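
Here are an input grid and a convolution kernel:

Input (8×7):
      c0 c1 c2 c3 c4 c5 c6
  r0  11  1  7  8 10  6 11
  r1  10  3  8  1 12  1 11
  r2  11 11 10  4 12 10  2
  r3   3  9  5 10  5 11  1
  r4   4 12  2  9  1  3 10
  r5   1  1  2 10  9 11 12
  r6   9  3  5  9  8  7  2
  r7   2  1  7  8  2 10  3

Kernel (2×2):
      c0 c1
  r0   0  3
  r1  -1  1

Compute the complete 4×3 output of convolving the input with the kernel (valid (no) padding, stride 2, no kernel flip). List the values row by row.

-4 17 7
39 17 36
36 35 11
8 28 29

Output[0,0]: The receptive field on the input at this output position is [11 1 / 10 3]. Elementwise product with the kernel and sum: 1·3 + 10·-1 + 3·1.
Output[0,1]: The receptive field on the input at this output position is [7 8 / 8 1]. Elementwise product with the kernel and sum: 8·3 + 8·-1 + 1·1.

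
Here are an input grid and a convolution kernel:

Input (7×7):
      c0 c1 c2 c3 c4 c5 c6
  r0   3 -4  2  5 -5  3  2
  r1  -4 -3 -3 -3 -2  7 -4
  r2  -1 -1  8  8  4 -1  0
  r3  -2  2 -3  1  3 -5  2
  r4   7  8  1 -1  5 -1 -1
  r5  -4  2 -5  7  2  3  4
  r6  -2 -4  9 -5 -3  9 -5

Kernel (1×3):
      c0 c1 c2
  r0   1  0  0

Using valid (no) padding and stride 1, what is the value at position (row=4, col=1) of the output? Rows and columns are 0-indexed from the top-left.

The receptive field on the input at this output position is [8 1 -1]. Elementwise product with the kernel and sum: 8·1.

8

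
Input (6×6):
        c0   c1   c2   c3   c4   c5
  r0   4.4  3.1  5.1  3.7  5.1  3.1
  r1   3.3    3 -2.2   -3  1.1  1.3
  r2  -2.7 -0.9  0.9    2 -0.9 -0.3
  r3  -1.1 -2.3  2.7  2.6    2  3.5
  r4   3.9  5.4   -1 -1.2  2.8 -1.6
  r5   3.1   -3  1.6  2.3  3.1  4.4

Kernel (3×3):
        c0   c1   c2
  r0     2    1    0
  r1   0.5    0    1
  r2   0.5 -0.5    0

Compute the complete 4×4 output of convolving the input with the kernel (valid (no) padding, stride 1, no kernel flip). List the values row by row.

Output[0,0]: The receptive field on the input at this output position is [4.4 3.1 5.1 / 3.3 3 -2.2 / -2.7 -0.9 0.9]. Elementwise product with the kernel and sum: 4.4·2 + 3.1·1 + 3.3·0.5 + -2.2·1 + -2.7·0.5 + -0.9·-0.5.

10.45 8.9 13.35 13.75
9.75 2.85 -7.8 -3.9
-4.9 3.75 7.25 5.9
-0.5 -2.7 9.95 4.6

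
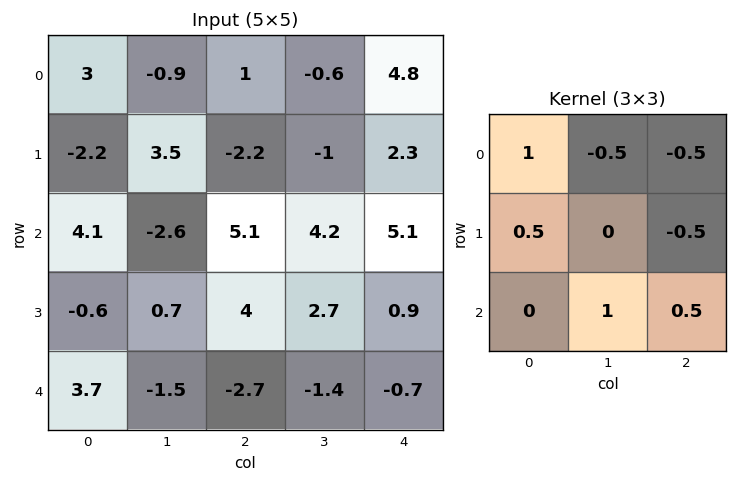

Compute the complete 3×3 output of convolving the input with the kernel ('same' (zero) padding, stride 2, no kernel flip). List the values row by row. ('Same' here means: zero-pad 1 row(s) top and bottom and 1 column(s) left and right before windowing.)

-0 -2.85 2
0.4 7.05 0.85
0.7 -2.7 1.55

Output[0,0]: The receptive field on the zero-padded input at this output position is [0 0 0 / 0 3 -0.9 / 0 -2.2 3.5]. Elementwise product with the kernel and sum: 0·1 + 0·-0.5 + 0·-0.5 + 0·0.5 + -0.9·-0.5 + -2.2·1 + 3.5·0.5.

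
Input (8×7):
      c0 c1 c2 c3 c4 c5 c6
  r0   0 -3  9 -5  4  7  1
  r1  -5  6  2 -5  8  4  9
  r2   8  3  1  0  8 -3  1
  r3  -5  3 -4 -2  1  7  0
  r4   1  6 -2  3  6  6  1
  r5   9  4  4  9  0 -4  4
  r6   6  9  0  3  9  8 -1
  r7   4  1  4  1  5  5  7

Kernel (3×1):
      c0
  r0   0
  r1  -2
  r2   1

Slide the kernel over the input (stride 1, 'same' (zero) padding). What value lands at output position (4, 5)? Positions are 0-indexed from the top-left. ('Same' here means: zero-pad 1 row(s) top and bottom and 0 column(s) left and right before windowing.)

-16

The receptive field on the zero-padded input at this output position is [7 / 6 / -4]. Elementwise product with the kernel and sum: 6·-2 + -4·1.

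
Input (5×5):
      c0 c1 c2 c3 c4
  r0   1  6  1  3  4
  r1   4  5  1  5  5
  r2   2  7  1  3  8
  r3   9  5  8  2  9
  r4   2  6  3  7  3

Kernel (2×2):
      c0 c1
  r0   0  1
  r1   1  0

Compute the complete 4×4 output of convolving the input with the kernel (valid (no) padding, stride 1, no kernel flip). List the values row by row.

Output[0,0]: The receptive field on the input at this output position is [1 6 / 4 5]. Elementwise product with the kernel and sum: 6·1 + 4·1.
Output[0,1]: The receptive field on the input at this output position is [6 1 / 5 1]. Elementwise product with the kernel and sum: 1·1 + 5·1.

10 6 4 9
7 8 6 8
16 6 11 10
7 14 5 16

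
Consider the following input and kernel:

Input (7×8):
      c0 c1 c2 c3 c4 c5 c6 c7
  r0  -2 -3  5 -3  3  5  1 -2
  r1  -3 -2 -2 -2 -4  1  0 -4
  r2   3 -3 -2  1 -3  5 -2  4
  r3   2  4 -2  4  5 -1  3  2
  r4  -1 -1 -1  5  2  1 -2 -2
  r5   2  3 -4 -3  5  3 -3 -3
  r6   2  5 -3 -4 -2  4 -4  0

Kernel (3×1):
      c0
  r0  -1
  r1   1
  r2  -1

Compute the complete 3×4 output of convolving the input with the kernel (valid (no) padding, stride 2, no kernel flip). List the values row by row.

-4 -5 -4 1
0 1 6 7
1 0 5 3

Output[0,0]: The receptive field on the input at this output position is [-2 / -3 / 3]. Elementwise product with the kernel and sum: -2·-1 + -3·1 + 3·-1.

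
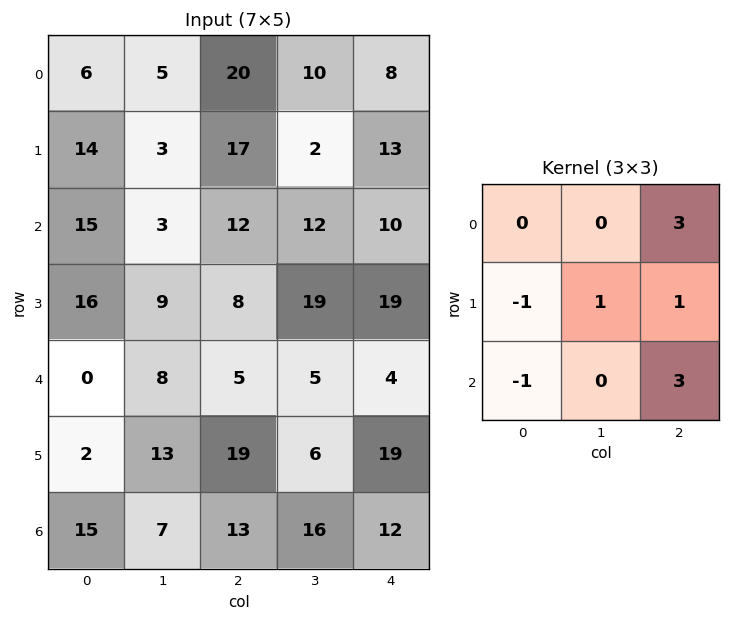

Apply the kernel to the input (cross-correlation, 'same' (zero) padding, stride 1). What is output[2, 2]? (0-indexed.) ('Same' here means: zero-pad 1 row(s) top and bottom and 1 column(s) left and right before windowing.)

The receptive field on the zero-padded input at this output position is [3 17 2 / 3 12 12 / 9 8 19]. Elementwise product with the kernel and sum: 2·3 + 3·-1 + 12·1 + 12·1 + 9·-1 + 19·3.

75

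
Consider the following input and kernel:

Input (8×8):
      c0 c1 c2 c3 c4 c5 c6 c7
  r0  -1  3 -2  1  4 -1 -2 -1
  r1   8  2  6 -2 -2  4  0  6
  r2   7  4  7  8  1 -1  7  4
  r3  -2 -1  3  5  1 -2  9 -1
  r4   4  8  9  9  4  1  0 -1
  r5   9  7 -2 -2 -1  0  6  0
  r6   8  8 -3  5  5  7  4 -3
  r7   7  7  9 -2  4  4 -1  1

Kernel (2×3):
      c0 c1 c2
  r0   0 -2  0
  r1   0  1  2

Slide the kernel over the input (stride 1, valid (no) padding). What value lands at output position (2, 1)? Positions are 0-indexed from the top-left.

-1

The receptive field on the input at this output position is [4 7 8 / -1 3 5]. Elementwise product with the kernel and sum: 7·-2 + 3·1 + 5·2.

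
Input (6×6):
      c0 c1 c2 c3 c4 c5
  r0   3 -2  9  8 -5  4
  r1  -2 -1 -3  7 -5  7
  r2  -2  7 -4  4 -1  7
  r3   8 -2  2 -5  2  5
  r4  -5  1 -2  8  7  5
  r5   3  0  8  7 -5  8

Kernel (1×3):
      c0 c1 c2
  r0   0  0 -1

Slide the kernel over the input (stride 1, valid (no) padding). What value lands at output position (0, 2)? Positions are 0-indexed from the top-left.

5

The receptive field on the input at this output position is [9 8 -5]. Elementwise product with the kernel and sum: -5·-1.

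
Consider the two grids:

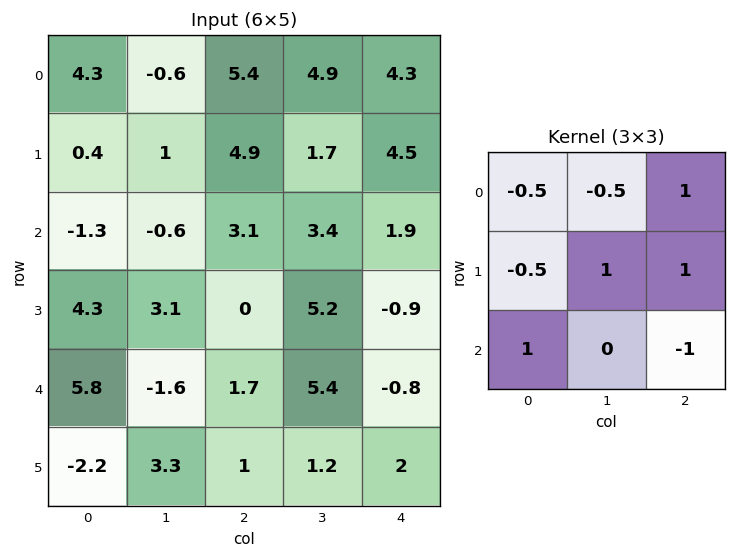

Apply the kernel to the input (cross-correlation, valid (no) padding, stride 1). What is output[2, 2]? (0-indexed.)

The receptive field on the input at this output position is [3.1 3.4 1.9 / 0 5.2 -0.9 / 1.7 5.4 -0.8]. Elementwise product with the kernel and sum: 3.1·-0.5 + 3.4·-0.5 + 1.9·1 + 0·-0.5 + 5.2·1 + -0.9·1 + 1.7·1 + -0.8·-1.

5.45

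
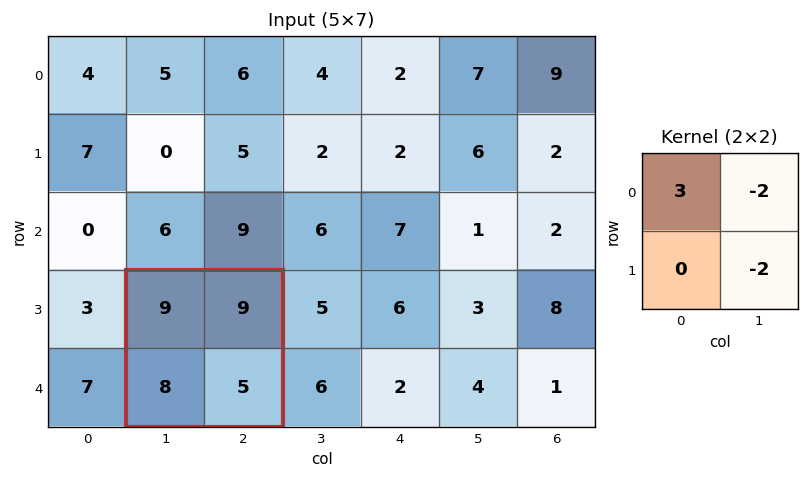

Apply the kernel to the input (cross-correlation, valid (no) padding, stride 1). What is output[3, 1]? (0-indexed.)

The receptive field on the input at this output position is [9 9 / 8 5]. Elementwise product with the kernel and sum: 9·3 + 9·-2 + 5·-2.

-1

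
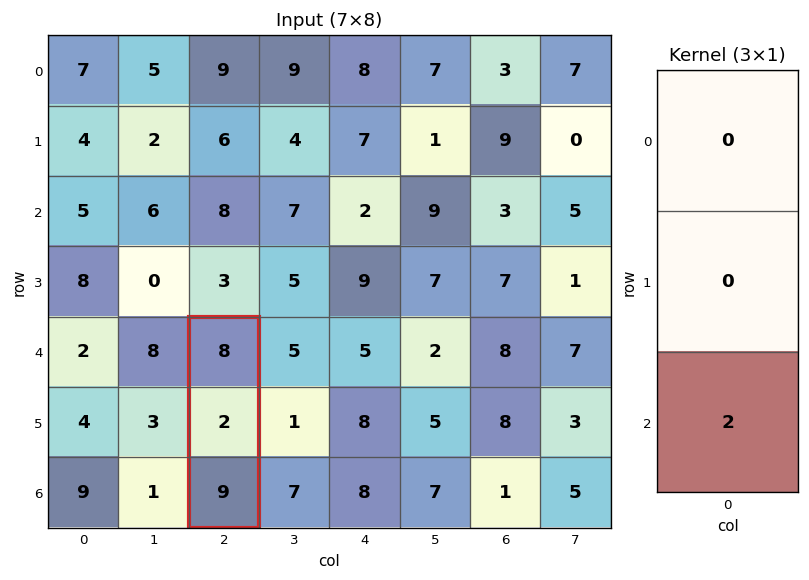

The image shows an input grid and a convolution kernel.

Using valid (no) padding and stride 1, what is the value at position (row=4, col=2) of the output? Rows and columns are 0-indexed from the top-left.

The receptive field on the input at this output position is [8 / 2 / 9]. Elementwise product with the kernel and sum: 9·2.

18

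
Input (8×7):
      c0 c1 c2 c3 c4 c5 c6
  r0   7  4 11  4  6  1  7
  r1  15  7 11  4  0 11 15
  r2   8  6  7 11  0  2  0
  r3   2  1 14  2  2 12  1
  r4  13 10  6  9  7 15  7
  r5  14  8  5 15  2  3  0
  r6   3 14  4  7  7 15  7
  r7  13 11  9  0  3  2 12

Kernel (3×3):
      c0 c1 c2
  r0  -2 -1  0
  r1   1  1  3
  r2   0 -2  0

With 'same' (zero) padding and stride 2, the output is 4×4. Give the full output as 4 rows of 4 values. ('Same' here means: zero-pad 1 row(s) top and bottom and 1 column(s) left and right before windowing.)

-11 5 13 -22
7 -7 5 -37
13 17 51 -3
5 0 21 -8

Output[0,0]: The receptive field on the zero-padded input at this output position is [0 0 0 / 0 7 4 / 0 15 7]. Elementwise product with the kernel and sum: 0·-2 + 0·-1 + 0·1 + 7·1 + 4·3 + 15·-2.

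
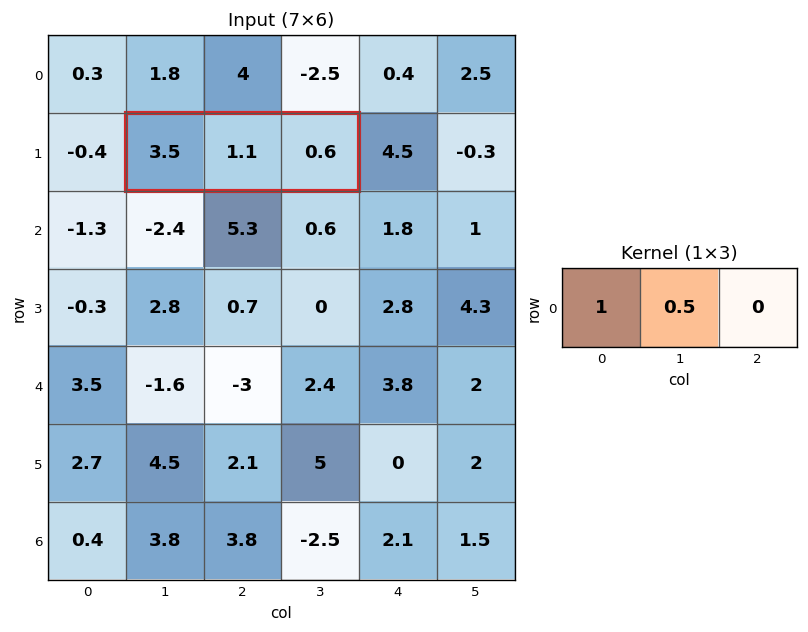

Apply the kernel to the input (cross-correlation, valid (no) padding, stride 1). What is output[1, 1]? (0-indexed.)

The receptive field on the input at this output position is [3.5 1.1 0.6]. Elementwise product with the kernel and sum: 3.5·1 + 1.1·0.5.

4.05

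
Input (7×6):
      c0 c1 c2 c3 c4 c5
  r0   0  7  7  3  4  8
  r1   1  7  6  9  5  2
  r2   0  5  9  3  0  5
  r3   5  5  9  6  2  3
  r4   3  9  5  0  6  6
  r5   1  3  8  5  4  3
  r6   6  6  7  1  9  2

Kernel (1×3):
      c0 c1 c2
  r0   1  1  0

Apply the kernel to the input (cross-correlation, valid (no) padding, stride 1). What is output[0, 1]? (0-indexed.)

The receptive field on the input at this output position is [7 7 3]. Elementwise product with the kernel and sum: 7·1 + 7·1.

14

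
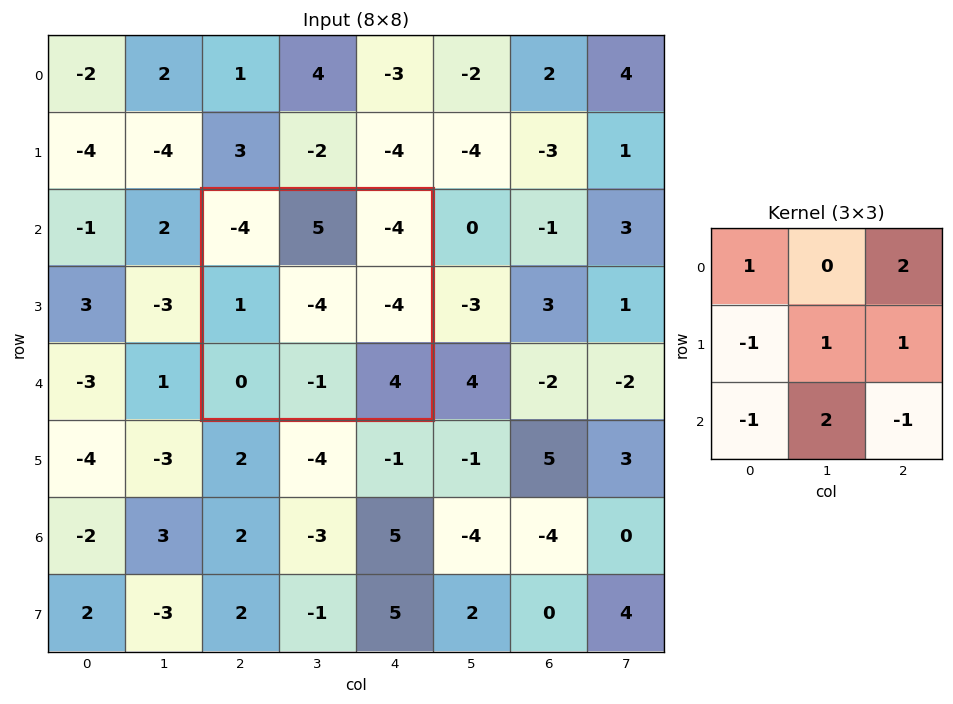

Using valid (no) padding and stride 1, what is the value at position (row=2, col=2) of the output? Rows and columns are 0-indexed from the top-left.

-27

The receptive field on the input at this output position is [-4 5 -4 / 1 -4 -4 / 0 -1 4]. Elementwise product with the kernel and sum: -4·1 + -4·2 + 1·-1 + -4·1 + -4·1 + 0·-1 + -1·2 + 4·-1.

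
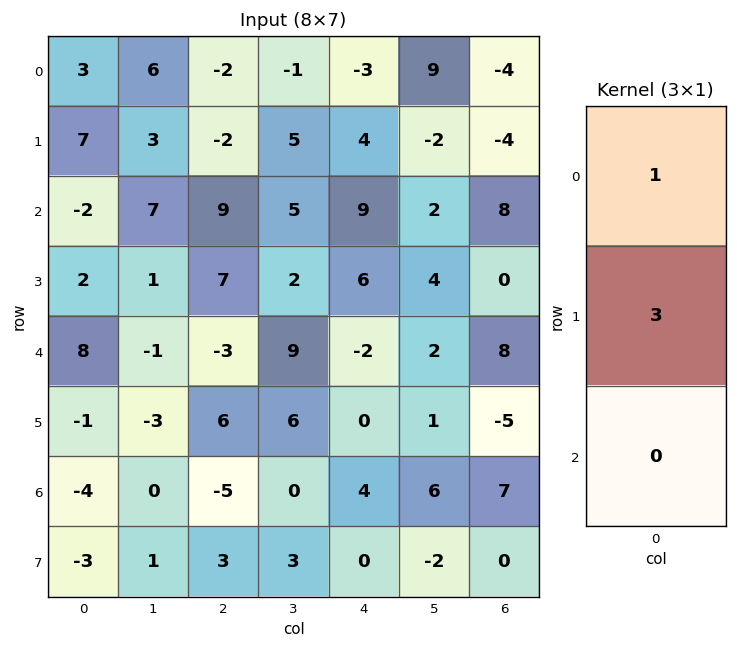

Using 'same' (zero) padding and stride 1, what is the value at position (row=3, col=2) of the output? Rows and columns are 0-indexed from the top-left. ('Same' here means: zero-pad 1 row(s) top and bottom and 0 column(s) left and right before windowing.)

30

The receptive field on the zero-padded input at this output position is [9 / 7 / -3]. Elementwise product with the kernel and sum: 9·1 + 7·3.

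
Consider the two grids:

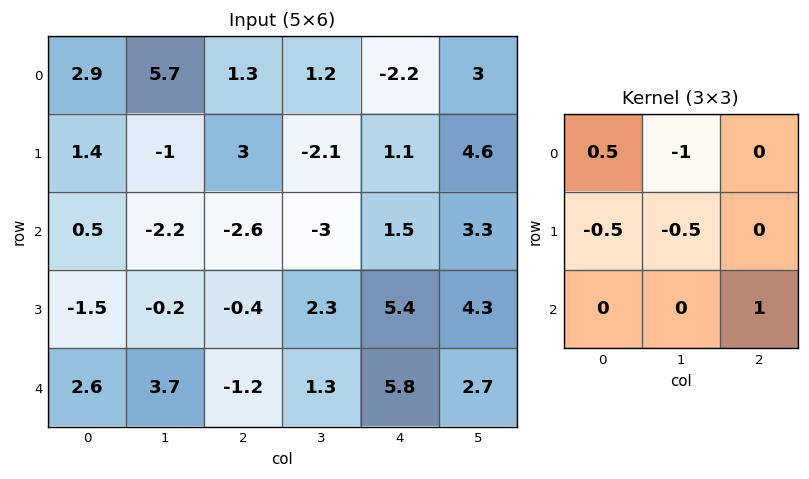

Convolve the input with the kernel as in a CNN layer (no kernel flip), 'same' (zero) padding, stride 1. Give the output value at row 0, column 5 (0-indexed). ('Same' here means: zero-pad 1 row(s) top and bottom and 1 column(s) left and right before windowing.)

-0.4

The receptive field on the zero-padded input at this output position is [0 0 0 / -2.2 3 0 / 1.1 4.6 0]. Elementwise product with the kernel and sum: 0·0.5 + 0·-1 + -2.2·-0.5 + 3·-0.5 + 0·1.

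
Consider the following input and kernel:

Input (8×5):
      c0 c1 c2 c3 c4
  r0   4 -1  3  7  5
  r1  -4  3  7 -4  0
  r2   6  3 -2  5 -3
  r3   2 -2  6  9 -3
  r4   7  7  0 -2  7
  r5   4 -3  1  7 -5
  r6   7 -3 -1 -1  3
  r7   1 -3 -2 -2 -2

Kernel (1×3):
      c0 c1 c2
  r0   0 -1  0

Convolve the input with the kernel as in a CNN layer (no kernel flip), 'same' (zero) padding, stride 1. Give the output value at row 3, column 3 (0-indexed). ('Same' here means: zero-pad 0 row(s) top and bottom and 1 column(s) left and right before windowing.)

-9

The receptive field on the zero-padded input at this output position is [6 9 -3]. Elementwise product with the kernel and sum: 9·-1.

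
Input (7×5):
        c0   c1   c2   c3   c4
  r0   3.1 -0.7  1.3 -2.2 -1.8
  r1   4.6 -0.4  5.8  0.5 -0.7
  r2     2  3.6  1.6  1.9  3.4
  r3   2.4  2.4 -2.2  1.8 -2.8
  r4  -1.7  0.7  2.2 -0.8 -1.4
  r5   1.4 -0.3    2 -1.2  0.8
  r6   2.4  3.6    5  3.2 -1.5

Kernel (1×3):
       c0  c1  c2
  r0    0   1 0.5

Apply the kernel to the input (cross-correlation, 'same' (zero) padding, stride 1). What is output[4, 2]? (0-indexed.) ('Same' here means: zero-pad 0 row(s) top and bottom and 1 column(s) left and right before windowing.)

1.8

The receptive field on the zero-padded input at this output position is [0.7 2.2 -0.8]. Elementwise product with the kernel and sum: 2.2·1 + -0.8·0.5.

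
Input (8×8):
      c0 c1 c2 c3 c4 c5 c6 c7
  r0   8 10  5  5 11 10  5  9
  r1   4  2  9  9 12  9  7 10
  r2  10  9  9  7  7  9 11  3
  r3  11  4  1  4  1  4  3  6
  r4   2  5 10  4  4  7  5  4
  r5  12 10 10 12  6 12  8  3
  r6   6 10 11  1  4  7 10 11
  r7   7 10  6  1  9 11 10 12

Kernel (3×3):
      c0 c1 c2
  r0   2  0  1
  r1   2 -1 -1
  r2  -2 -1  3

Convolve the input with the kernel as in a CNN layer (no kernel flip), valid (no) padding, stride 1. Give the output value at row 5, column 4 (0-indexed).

12

The receptive field on the input at this output position is [6 12 8 / 4 7 10 / 9 11 10]. Elementwise product with the kernel and sum: 6·2 + 8·1 + 4·2 + 7·-1 + 10·-1 + 9·-2 + 11·-1 + 10·3.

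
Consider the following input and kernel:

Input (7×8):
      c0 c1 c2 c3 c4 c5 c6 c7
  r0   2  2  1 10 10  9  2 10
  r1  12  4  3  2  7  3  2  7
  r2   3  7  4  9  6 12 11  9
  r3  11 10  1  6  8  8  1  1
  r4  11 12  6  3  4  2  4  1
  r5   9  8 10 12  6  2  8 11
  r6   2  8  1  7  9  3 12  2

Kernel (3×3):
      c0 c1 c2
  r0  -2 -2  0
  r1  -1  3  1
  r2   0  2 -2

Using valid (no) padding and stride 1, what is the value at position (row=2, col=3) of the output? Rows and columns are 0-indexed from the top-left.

The receptive field on the input at this output position is [9 6 12 / 6 8 8 / 3 4 2]. Elementwise product with the kernel and sum: 9·-2 + 6·-2 + 6·-1 + 8·3 + 8·1 + 4·2 + 2·-2.

0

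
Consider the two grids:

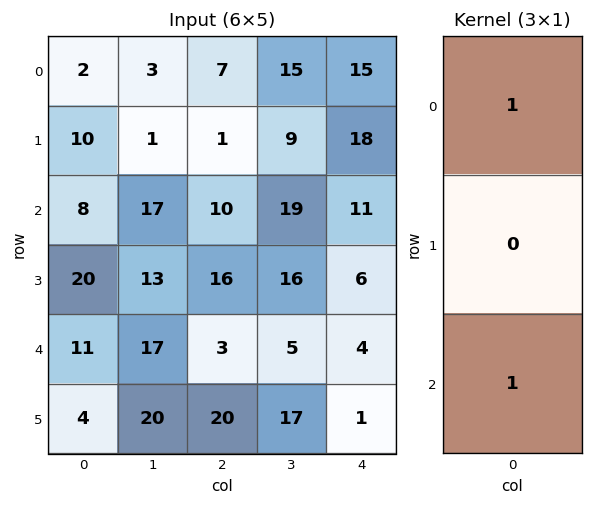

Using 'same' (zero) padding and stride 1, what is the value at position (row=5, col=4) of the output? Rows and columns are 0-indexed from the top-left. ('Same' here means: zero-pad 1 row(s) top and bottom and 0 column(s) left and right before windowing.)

4

The receptive field on the zero-padded input at this output position is [4 / 1 / 0]. Elementwise product with the kernel and sum: 4·1 + 0·1.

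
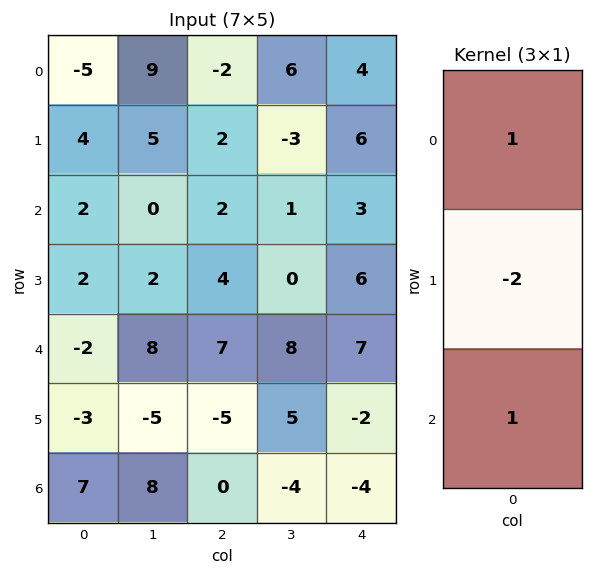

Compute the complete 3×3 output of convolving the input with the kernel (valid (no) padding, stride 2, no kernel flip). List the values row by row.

-11 -4 -5
-4 1 -2
11 17 7

Output[0,0]: The receptive field on the input at this output position is [-5 / 4 / 2]. Elementwise product with the kernel and sum: -5·1 + 4·-2 + 2·1.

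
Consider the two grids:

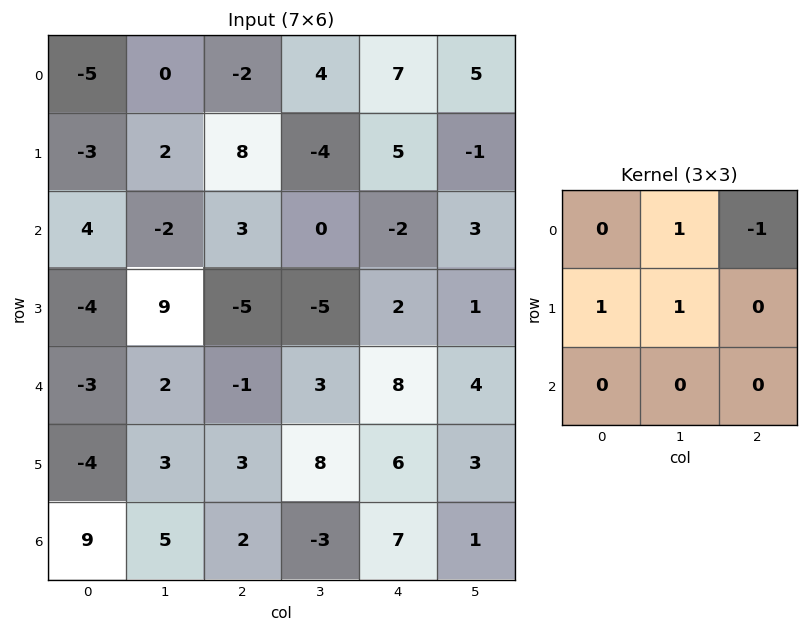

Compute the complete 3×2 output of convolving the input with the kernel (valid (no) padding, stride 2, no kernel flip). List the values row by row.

1 1
0 -8
2 6

Output[0,0]: The receptive field on the input at this output position is [-5 0 -2 / -3 2 8 / 4 -2 3]. Elementwise product with the kernel and sum: 0·1 + -2·-1 + -3·1 + 2·1.
Output[0,1]: The receptive field on the input at this output position is [-2 4 7 / 8 -4 5 / 3 0 -2]. Elementwise product with the kernel and sum: 4·1 + 7·-1 + 8·1 + -4·1.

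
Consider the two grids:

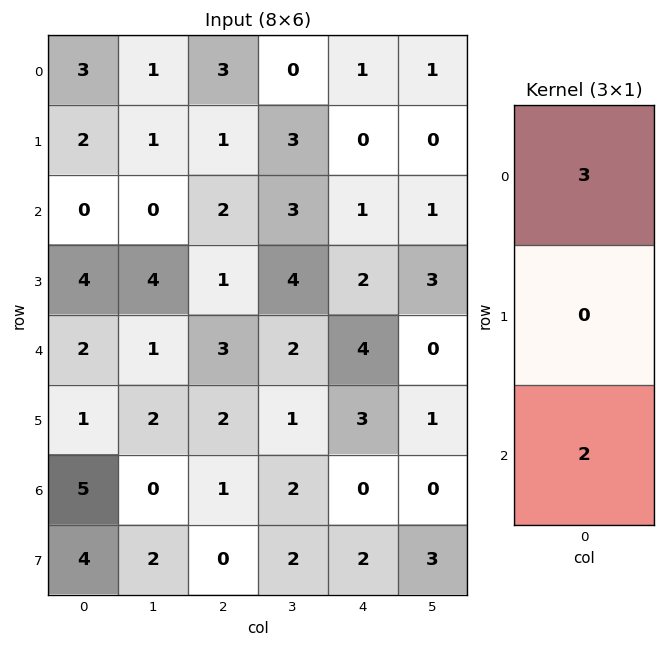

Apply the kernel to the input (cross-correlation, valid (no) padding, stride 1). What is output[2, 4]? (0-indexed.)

The receptive field on the input at this output position is [1 / 2 / 4]. Elementwise product with the kernel and sum: 1·3 + 4·2.

11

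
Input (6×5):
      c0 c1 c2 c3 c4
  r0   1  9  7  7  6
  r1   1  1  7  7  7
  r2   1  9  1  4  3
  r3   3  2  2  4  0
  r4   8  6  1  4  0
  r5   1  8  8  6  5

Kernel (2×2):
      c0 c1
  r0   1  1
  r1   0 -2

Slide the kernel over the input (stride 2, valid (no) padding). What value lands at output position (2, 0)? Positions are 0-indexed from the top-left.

-2

The receptive field on the input at this output position is [8 6 / 1 8]. Elementwise product with the kernel and sum: 8·1 + 6·1 + 8·-2.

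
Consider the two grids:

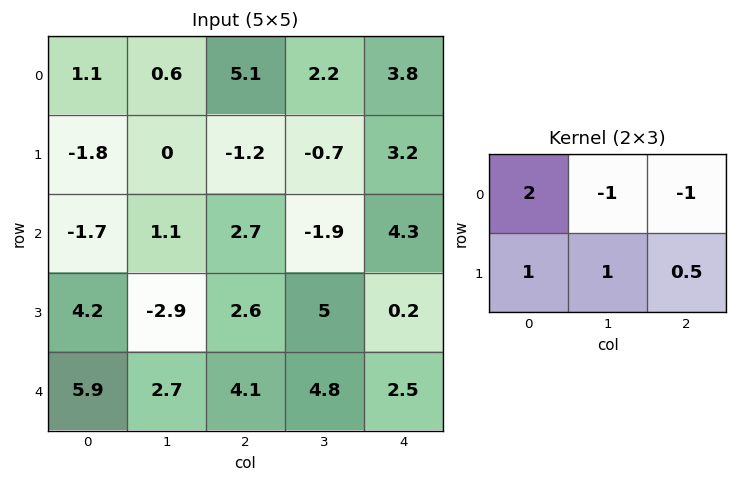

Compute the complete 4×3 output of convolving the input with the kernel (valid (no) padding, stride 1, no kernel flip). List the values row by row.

-5.9 -7.65 3.9
-1.65 4.75 -1.95
-4.6 3.6 10.7
19.35 -4.2 10.15

Output[0,0]: The receptive field on the input at this output position is [1.1 0.6 5.1 / -1.8 0 -1.2]. Elementwise product with the kernel and sum: 1.1·2 + 0.6·-1 + 5.1·-1 + -1.8·1 + 0·1 + -1.2·0.5.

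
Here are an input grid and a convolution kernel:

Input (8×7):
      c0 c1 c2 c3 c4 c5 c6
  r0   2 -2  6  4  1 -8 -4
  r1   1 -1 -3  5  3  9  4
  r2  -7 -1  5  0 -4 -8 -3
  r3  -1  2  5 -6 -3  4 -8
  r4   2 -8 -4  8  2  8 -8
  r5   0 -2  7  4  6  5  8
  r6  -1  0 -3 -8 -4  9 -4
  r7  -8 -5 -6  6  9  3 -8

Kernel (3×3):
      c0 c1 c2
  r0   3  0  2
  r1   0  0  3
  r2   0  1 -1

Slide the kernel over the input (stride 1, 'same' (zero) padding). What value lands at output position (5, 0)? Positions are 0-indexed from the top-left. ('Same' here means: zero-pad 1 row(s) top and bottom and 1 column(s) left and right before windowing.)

-23

The receptive field on the zero-padded input at this output position is [0 2 -8 / 0 0 -2 / 0 -1 0]. Elementwise product with the kernel and sum: 0·3 + -8·2 + -2·3 + -1·1 + 0·-1.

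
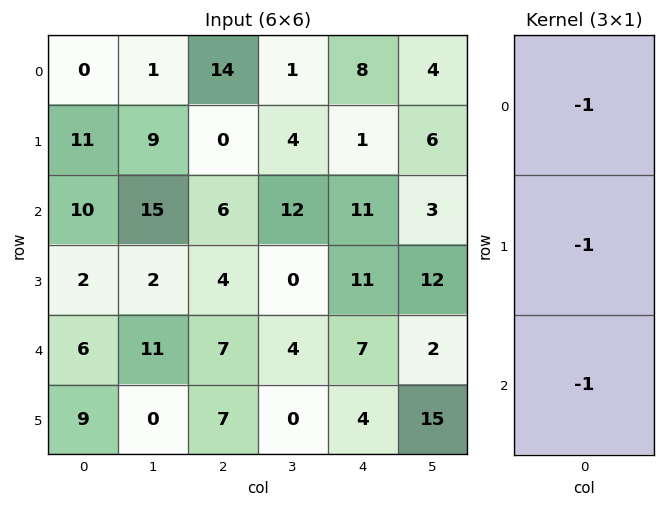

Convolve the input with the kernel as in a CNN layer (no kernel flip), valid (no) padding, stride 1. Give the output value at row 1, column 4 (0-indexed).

-23

The receptive field on the input at this output position is [1 / 11 / 11]. Elementwise product with the kernel and sum: 1·-1 + 11·-1 + 11·-1.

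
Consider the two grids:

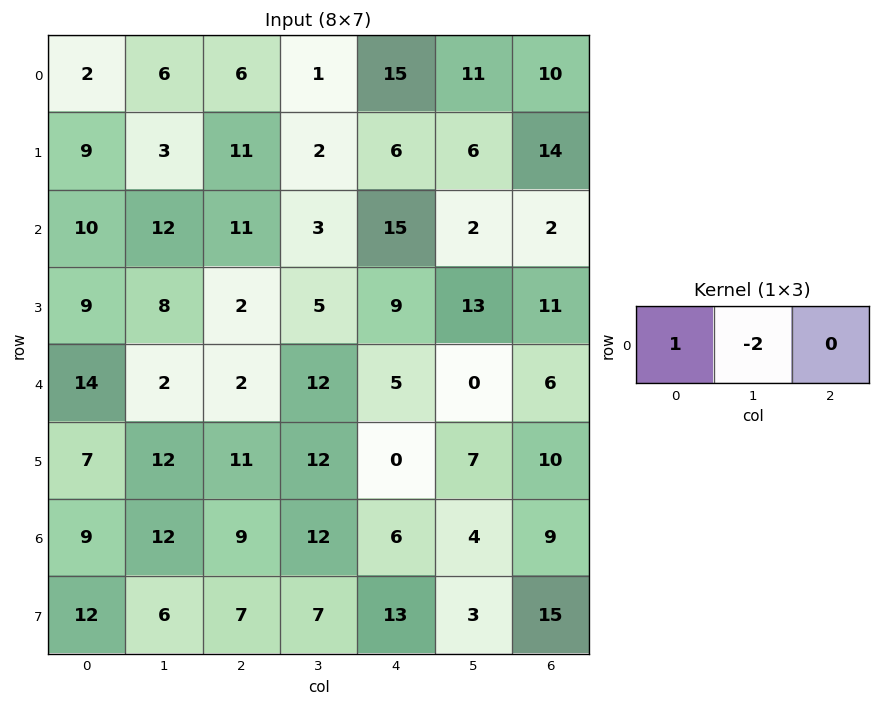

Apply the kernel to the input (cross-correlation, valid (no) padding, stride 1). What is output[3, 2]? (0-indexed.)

-8

The receptive field on the input at this output position is [2 5 9]. Elementwise product with the kernel and sum: 2·1 + 5·-2.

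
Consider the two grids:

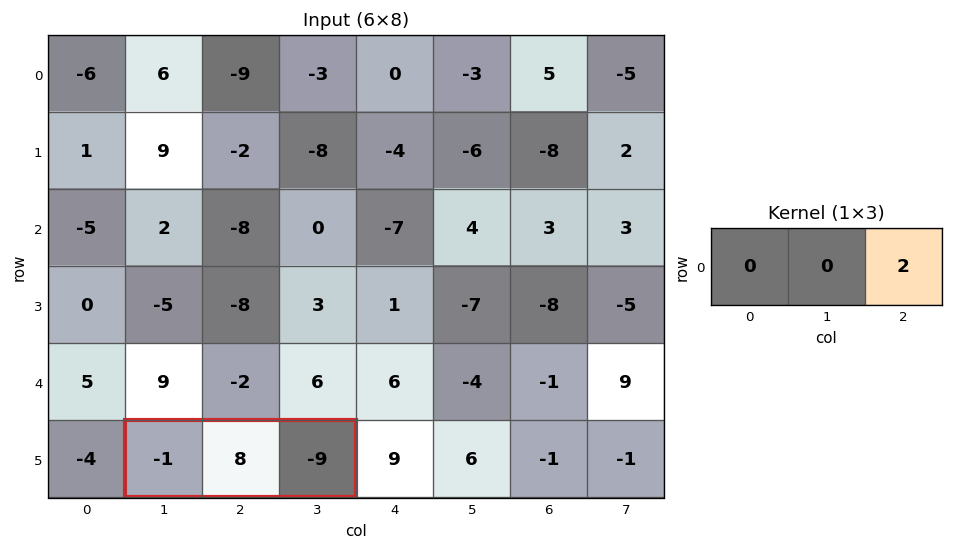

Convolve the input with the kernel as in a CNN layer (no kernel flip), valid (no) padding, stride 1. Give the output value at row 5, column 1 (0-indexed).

The receptive field on the input at this output position is [-1 8 -9]. Elementwise product with the kernel and sum: -9·2.

-18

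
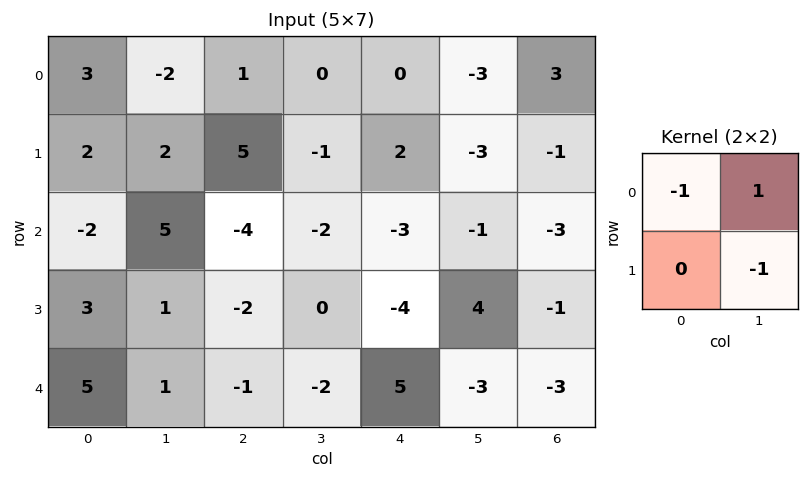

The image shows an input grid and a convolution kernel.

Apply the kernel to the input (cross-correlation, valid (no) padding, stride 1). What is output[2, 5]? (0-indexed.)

-1

The receptive field on the input at this output position is [-1 -3 / 4 -1]. Elementwise product with the kernel and sum: -1·-1 + -3·1 + -1·-1.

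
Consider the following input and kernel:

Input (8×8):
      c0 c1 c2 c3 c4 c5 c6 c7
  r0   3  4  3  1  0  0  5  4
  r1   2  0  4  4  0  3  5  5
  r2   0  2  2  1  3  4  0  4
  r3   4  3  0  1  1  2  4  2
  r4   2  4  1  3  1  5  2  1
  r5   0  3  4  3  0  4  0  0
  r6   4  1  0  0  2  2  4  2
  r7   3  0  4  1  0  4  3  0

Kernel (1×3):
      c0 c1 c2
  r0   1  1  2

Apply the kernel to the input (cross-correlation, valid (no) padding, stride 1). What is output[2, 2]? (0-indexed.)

The receptive field on the input at this output position is [2 1 3]. Elementwise product with the kernel and sum: 2·1 + 1·1 + 3·2.

9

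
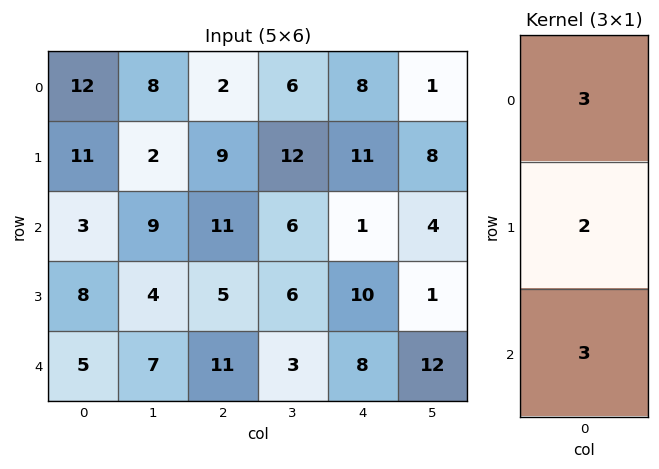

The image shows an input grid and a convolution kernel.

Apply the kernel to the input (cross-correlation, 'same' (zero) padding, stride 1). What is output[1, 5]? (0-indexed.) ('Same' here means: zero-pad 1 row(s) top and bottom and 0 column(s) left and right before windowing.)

The receptive field on the zero-padded input at this output position is [1 / 8 / 4]. Elementwise product with the kernel and sum: 1·3 + 8·2 + 4·3.

31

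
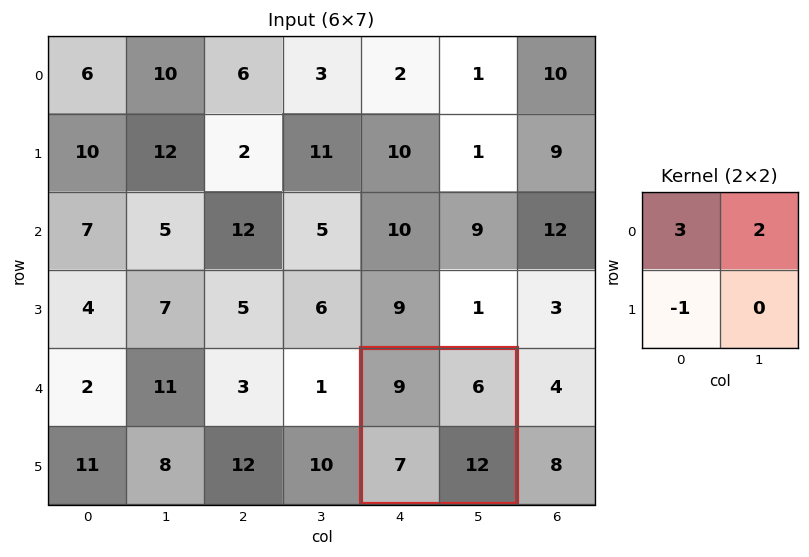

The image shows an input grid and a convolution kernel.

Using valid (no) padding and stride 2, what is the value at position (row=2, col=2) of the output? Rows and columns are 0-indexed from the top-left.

The receptive field on the input at this output position is [9 6 / 7 12]. Elementwise product with the kernel and sum: 9·3 + 6·2 + 7·-1.

32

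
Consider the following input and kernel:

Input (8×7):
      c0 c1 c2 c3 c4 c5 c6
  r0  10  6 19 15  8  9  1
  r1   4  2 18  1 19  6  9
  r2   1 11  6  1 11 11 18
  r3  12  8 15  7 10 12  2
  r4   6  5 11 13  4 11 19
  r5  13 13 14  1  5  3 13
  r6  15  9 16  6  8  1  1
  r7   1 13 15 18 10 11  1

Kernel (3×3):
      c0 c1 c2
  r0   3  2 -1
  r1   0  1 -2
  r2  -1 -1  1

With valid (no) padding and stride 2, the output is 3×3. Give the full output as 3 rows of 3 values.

Output[0,0]: The receptive field on the input at this output position is [10 6 19 / 4 2 18 / 1 11 6]. Elementwise product with the kernel and sum: 10·3 + 6·2 + 19·-1 + 2·1 + 18·-2 + 1·-1 + 11·-1 + 6·1.
Output[0,1]: The receptive field on the input at this output position is [19 15 8 / 18 1 19 / 6 1 11]. Elementwise product with the kernel and sum: 19·3 + 15·2 + 8·-1 + 1·1 + 19·-2 + 6·-1 + 1·-1 + 11·1.

-17 46 25
-3 -24 49
-6 32 -16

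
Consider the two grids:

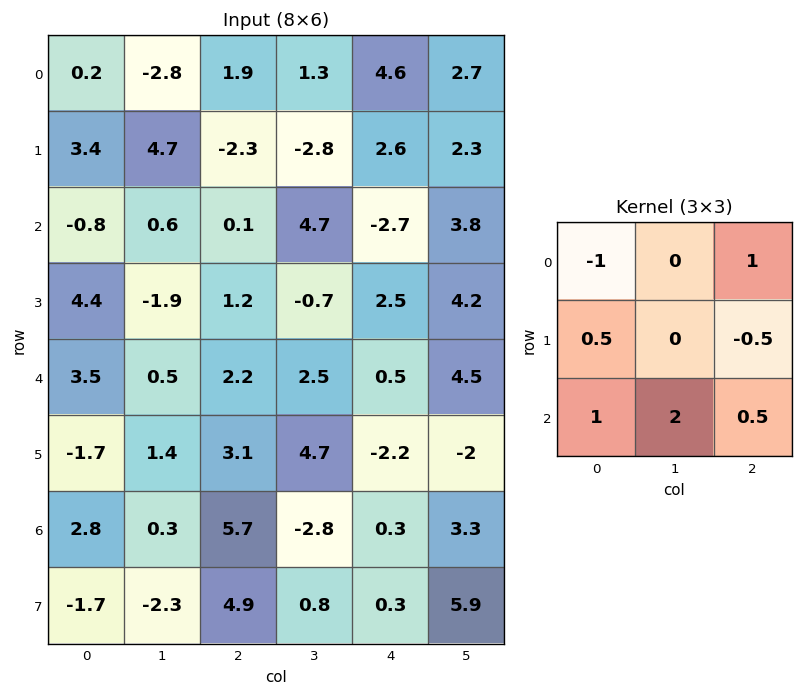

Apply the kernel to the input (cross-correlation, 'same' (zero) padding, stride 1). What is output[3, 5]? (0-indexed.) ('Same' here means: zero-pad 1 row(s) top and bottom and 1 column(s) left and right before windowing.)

The receptive field on the zero-padded input at this output position is [-2.7 3.8 0 / 2.5 4.2 0 / 0.5 4.5 0]. Elementwise product with the kernel and sum: -2.7·-1 + 0·1 + 2.5·0.5 + 0·-0.5 + 0.5·1 + 4.5·2 + 0·0.5.

13.45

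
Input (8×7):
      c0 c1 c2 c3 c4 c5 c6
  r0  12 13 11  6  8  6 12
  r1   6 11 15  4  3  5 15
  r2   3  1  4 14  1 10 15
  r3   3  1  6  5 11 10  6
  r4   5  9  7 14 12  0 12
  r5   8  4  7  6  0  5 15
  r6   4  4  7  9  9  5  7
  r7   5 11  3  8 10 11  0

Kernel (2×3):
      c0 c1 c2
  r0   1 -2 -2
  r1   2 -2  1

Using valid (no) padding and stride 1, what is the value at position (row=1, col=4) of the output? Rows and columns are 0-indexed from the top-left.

The receptive field on the input at this output position is [3 5 15 / 1 10 15]. Elementwise product with the kernel and sum: 3·1 + 5·-2 + 15·-2 + 1·2 + 10·-2 + 15·1.

-40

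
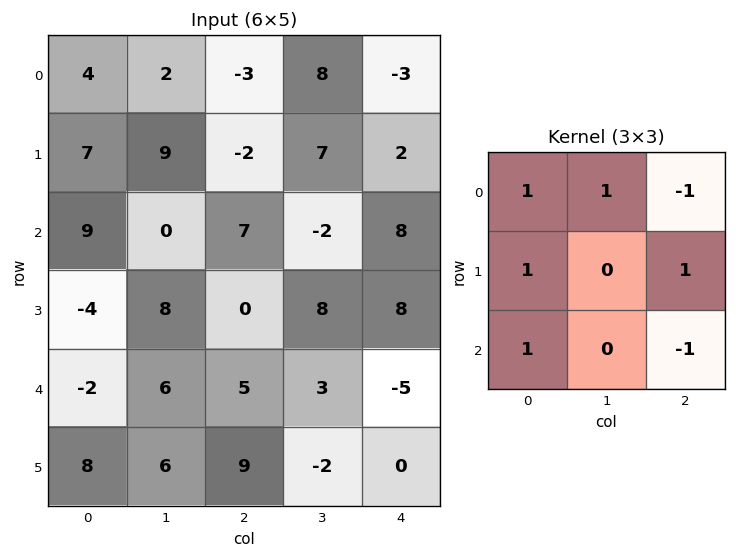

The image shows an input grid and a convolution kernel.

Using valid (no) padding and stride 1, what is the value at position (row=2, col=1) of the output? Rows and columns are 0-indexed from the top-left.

The receptive field on the input at this output position is [0 7 -2 / 8 0 8 / 6 5 3]. Elementwise product with the kernel and sum: 0·1 + 7·1 + -2·-1 + 8·1 + 8·1 + 6·1 + 3·-1.

28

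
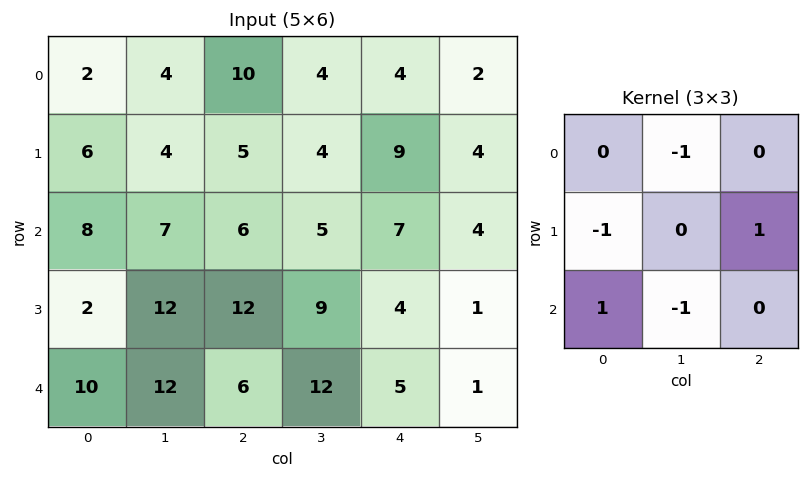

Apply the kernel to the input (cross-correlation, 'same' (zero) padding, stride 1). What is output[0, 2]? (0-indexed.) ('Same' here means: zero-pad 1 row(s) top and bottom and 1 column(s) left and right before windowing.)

-1

The receptive field on the zero-padded input at this output position is [0 0 0 / 4 10 4 / 4 5 4]. Elementwise product with the kernel and sum: 0·-1 + 4·-1 + 4·1 + 4·1 + 5·-1.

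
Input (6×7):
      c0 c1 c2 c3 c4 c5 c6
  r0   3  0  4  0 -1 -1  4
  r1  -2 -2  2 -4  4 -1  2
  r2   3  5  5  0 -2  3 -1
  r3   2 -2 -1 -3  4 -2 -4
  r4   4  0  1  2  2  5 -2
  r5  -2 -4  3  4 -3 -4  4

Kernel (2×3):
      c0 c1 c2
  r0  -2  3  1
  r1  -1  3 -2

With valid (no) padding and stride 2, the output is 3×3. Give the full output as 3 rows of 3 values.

-10 -31 -8
8 -28 10
-23 21 -8

Output[0,0]: The receptive field on the input at this output position is [3 0 4 / -2 -2 2]. Elementwise product with the kernel and sum: 3·-2 + 0·3 + 4·1 + -2·-1 + -2·3 + 2·-2.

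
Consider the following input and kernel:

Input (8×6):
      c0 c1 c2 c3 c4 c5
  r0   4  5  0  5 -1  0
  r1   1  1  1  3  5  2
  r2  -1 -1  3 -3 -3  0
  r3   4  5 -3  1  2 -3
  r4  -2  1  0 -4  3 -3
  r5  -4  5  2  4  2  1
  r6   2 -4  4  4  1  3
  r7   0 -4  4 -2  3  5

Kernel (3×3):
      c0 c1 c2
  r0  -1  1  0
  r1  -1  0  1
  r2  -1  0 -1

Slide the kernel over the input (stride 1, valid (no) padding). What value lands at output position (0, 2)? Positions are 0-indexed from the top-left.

9

The receptive field on the input at this output position is [0 5 -1 / 1 3 5 / 3 -3 -3]. Elementwise product with the kernel and sum: 0·-1 + 5·1 + 1·-1 + 5·1 + 3·-1 + -3·-1.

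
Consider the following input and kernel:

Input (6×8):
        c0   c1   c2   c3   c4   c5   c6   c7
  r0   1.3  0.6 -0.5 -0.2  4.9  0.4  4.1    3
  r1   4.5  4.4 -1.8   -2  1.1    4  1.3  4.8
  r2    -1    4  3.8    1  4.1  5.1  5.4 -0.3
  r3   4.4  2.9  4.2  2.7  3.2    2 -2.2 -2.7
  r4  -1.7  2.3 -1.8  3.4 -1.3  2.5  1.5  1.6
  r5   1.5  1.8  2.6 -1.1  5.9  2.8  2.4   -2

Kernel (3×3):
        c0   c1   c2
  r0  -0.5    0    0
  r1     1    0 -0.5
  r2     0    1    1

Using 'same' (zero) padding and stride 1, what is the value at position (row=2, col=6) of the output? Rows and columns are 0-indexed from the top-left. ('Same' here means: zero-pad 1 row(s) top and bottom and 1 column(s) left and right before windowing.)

-1.65

The receptive field on the zero-padded input at this output position is [4 1.3 4.8 / 5.1 5.4 -0.3 / 2 -2.2 -2.7]. Elementwise product with the kernel and sum: 4·-0.5 + 5.1·1 + -0.3·-0.5 + -2.2·1 + -2.7·1.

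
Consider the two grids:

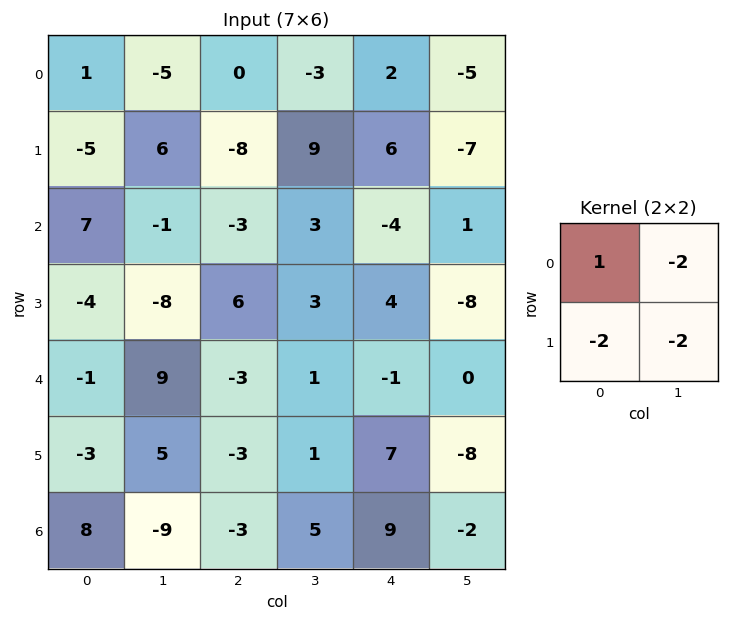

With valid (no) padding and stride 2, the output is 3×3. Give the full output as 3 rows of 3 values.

Output[0,0]: The receptive field on the input at this output position is [1 -5 / -5 6]. Elementwise product with the kernel and sum: 1·1 + -5·-2 + -5·-2 + 6·-2.
Output[0,1]: The receptive field on the input at this output position is [0 -3 / -8 9]. Elementwise product with the kernel and sum: 0·1 + -3·-2 + -8·-2 + 9·-2.

9 4 14
33 -27 2
-23 -1 1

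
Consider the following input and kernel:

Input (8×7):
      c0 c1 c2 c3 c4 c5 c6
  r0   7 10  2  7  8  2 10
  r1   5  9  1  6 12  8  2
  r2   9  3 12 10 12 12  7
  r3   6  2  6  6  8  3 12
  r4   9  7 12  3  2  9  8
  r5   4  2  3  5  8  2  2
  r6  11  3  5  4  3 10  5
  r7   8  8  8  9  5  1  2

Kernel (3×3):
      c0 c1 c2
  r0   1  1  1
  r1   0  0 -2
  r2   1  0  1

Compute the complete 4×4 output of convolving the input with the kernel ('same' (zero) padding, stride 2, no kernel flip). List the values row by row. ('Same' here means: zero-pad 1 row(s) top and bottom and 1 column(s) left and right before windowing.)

Output[0,0]: The receptive field on the zero-padded input at this output position is [0 0 0 / 0 7 10 / 0 5 9]. Elementwise product with the kernel and sum: 0·1 + 0·1 + 0·1 + 10·-2 + 0·1 + 9·1.

-11 1 10 8
10 4 11 13
-4 15 6 17
8 19 5 5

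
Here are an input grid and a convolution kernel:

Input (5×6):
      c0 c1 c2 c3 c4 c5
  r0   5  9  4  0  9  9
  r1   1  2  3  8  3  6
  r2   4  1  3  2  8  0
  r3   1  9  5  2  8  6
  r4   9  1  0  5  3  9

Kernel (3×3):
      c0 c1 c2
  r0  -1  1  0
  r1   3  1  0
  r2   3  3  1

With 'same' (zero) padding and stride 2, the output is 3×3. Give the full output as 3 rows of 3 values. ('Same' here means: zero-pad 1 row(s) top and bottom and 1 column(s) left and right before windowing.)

10 54 48
17 51 45
10 -1 24

Output[0,0]: The receptive field on the zero-padded input at this output position is [0 0 0 / 0 5 9 / 0 1 2]. Elementwise product with the kernel and sum: 0·-1 + 0·1 + 0·3 + 5·1 + 0·3 + 1·3 + 2·1.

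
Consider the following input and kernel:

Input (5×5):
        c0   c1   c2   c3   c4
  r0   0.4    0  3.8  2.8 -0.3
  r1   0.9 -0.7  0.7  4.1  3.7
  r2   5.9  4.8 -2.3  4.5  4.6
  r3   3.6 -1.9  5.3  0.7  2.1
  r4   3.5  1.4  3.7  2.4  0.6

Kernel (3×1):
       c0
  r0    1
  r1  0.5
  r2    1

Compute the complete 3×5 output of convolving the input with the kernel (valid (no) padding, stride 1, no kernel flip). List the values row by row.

Output[0,0]: The receptive field on the input at this output position is [0.4 / 0.9 / 5.9]. Elementwise product with the kernel and sum: 0.4·1 + 0.9·0.5 + 5.9·1.

6.75 4.45 1.85 9.35 6.15
7.45 -0.2 4.85 7.05 8.1
11.2 5.25 4.05 7.25 6.25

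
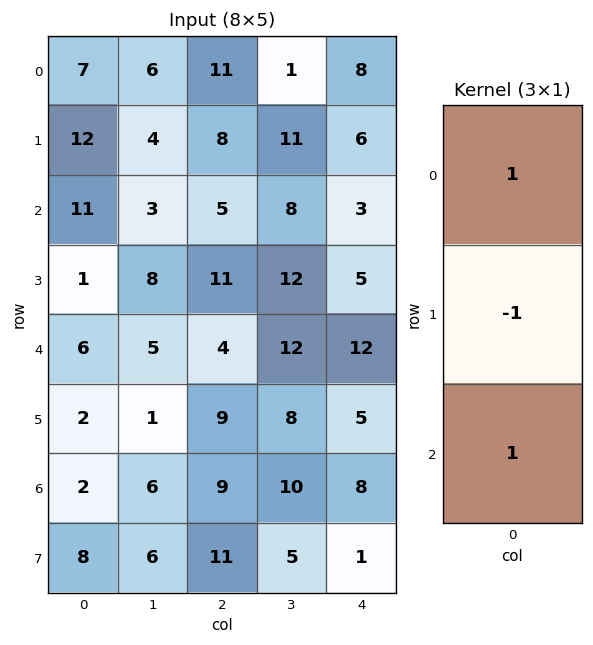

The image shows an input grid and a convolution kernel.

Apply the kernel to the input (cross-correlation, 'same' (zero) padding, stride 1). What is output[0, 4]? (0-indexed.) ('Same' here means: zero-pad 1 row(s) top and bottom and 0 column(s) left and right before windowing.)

The receptive field on the zero-padded input at this output position is [0 / 8 / 6]. Elementwise product with the kernel and sum: 0·1 + 8·-1 + 6·1.

-2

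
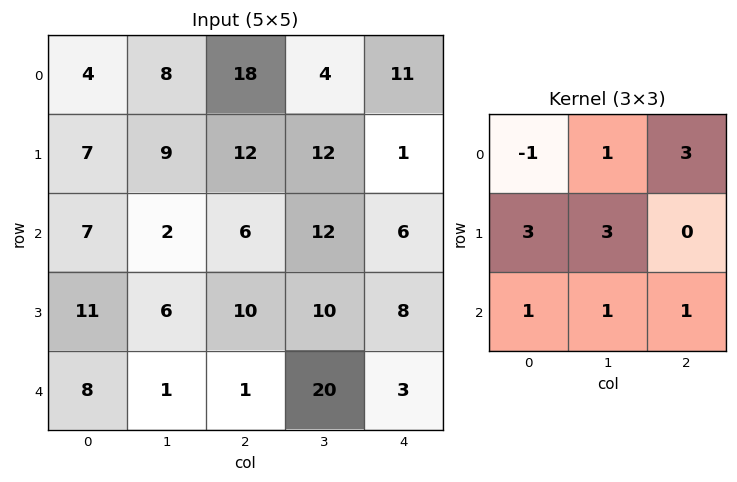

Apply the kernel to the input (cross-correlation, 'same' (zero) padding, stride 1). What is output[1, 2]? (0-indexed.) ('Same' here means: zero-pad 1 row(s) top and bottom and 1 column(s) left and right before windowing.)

105

The receptive field on the zero-padded input at this output position is [8 18 4 / 9 12 12 / 2 6 12]. Elementwise product with the kernel and sum: 8·-1 + 18·1 + 4·3 + 9·3 + 12·3 + 2·1 + 6·1 + 12·1.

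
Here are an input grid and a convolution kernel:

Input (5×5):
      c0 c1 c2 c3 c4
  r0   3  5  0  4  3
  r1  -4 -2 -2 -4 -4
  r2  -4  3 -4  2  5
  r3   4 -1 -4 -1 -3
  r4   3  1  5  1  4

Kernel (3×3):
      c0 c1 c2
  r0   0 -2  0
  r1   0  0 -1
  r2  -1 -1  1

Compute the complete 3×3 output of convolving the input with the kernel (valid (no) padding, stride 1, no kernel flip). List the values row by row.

-11 7 3
1 6 5
-1 4 -3

Output[0,0]: The receptive field on the input at this output position is [3 5 0 / -4 -2 -2 / -4 3 -4]. Elementwise product with the kernel and sum: 5·-2 + -2·-1 + -4·-1 + 3·-1 + -4·1.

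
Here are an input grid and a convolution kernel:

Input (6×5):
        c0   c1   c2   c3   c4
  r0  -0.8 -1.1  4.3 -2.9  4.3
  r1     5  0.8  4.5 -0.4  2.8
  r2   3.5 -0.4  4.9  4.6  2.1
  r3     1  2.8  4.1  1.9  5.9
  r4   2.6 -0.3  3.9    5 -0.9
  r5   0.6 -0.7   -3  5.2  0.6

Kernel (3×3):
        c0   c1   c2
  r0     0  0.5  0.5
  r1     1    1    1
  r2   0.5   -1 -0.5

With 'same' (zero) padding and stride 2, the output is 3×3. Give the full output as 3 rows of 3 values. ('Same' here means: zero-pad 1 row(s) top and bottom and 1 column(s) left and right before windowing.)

Output[0,0]: The receptive field on the zero-padded input at this output position is [0 0 0 / 0 -0.8 -1.1 / 0 5 0.8]. Elementwise product with the kernel and sum: 0·0.5 + 0·0.5 + 0·1 + -0.8·1 + -1.1·1 + 0·0.5 + 5·-1 + 0.8·-0.5.

-7.3 -3.6 -1.6
3.6 7.5 3.15
3.95 11.65 9.05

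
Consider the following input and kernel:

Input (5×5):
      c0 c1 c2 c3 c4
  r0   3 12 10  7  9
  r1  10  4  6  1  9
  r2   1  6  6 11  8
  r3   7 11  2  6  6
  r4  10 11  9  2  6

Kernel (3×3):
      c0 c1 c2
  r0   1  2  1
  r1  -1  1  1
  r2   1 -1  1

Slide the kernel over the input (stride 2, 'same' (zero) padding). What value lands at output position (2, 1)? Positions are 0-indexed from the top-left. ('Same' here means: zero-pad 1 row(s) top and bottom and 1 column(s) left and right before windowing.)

The receptive field on the zero-padded input at this output position is [11 2 6 / 11 9 2 / 0 0 0]. Elementwise product with the kernel and sum: 11·1 + 2·2 + 6·1 + 11·-1 + 9·1 + 2·1 + 0·1 + 0·-1 + 0·1.

21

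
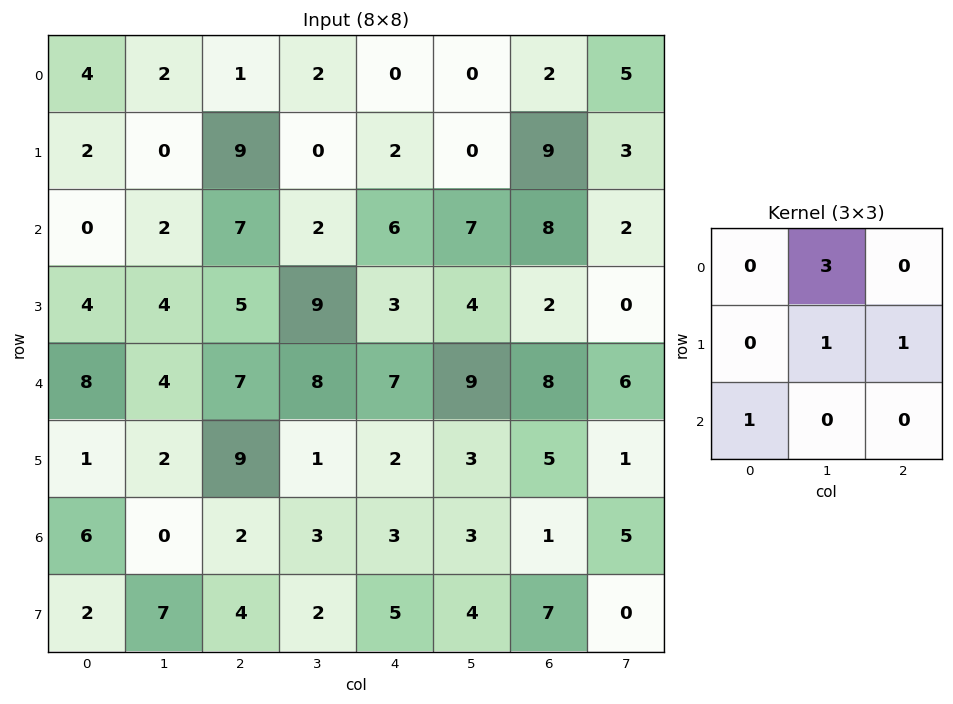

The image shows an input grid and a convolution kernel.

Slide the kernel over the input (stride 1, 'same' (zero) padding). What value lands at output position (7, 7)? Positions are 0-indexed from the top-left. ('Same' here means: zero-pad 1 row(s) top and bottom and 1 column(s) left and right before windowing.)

The receptive field on the zero-padded input at this output position is [1 5 0 / 7 0 0 / 0 0 0]. Elementwise product with the kernel and sum: 5·3 + 0·1 + 0·1 + 0·1.

15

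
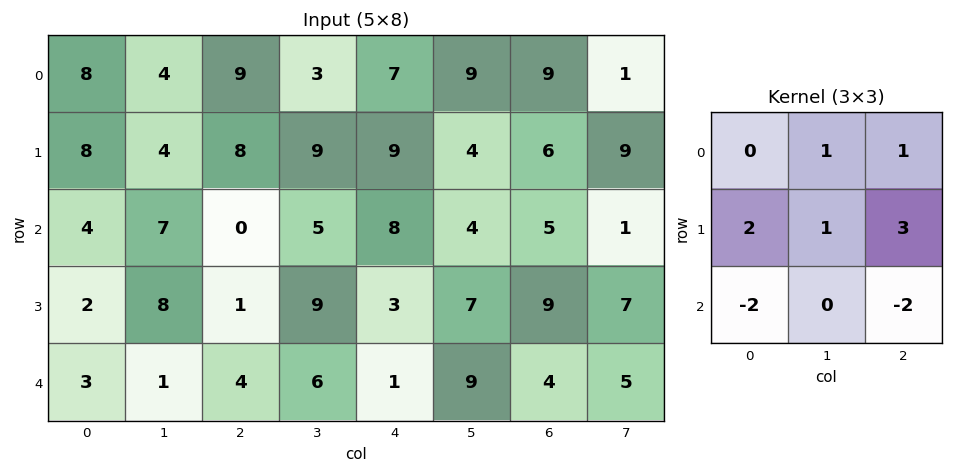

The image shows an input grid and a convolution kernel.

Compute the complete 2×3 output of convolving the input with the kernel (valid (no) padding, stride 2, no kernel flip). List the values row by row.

49 46 32
8 23 39

Output[0,0]: The receptive field on the input at this output position is [8 4 9 / 8 4 8 / 4 7 0]. Elementwise product with the kernel and sum: 4·1 + 9·1 + 8·2 + 4·1 + 8·3 + 4·-2 + 0·-2.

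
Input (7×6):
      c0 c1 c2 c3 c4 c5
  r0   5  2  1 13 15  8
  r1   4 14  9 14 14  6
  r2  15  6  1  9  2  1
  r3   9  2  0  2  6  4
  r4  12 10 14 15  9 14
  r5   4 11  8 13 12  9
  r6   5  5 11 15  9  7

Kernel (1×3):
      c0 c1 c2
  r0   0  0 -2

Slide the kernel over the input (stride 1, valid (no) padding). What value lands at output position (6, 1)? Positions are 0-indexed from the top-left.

-30

The receptive field on the input at this output position is [5 11 15]. Elementwise product with the kernel and sum: 15·-2.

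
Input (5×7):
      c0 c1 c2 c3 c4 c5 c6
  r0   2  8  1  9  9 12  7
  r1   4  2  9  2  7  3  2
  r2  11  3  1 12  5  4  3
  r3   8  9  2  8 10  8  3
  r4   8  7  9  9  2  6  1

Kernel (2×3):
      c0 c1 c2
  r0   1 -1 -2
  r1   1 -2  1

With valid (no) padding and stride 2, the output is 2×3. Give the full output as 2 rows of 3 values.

Output[0,0]: The receptive field on the input at this output position is [2 8 1 / 4 2 9]. Elementwise product with the kernel and sum: 2·1 + 8·-1 + 1·-2 + 4·1 + 2·-2 + 9·1.

1 -14 -14
-2 -25 -8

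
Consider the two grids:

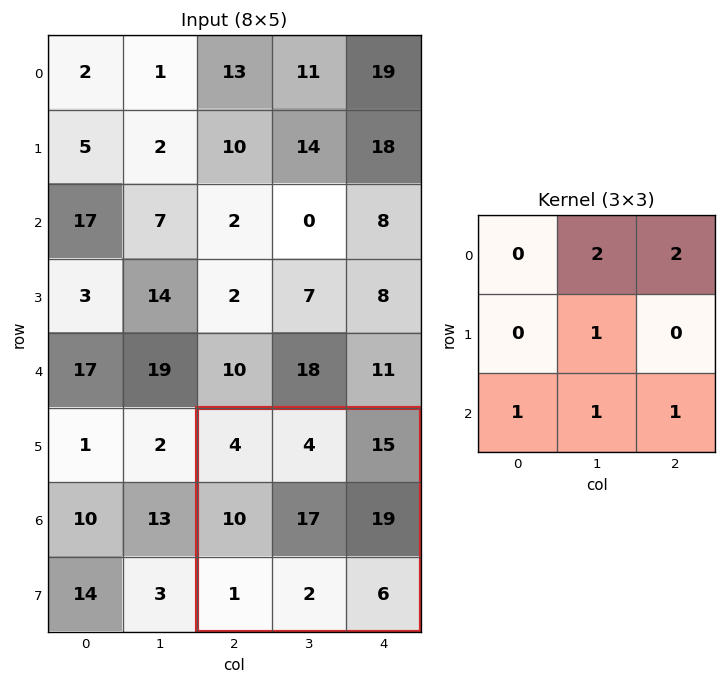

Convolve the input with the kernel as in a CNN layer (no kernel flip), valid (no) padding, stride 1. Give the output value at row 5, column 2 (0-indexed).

The receptive field on the input at this output position is [4 4 15 / 10 17 19 / 1 2 6]. Elementwise product with the kernel and sum: 4·2 + 15·2 + 17·1 + 1·1 + 2·1 + 6·1.

64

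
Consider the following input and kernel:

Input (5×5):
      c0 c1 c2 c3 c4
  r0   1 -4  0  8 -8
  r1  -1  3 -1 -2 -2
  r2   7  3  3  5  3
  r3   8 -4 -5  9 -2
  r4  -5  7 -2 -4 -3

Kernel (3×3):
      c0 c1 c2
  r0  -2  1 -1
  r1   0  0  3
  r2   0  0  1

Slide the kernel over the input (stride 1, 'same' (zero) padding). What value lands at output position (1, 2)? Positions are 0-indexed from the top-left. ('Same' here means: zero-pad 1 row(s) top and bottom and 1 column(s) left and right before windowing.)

-1

The receptive field on the zero-padded input at this output position is [-4 0 8 / 3 -1 -2 / 3 3 5]. Elementwise product with the kernel and sum: -4·-2 + 0·1 + 8·-1 + -2·3 + 5·1.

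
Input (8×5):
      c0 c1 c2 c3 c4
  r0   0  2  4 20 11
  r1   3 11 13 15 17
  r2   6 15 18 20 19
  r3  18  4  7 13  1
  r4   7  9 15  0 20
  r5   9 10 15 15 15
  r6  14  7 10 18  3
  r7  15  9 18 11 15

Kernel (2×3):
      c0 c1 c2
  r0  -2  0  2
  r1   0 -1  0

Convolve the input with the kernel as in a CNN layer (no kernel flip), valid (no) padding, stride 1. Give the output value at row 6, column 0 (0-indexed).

The receptive field on the input at this output position is [14 7 10 / 15 9 18]. Elementwise product with the kernel and sum: 14·-2 + 10·2 + 9·-1.

-17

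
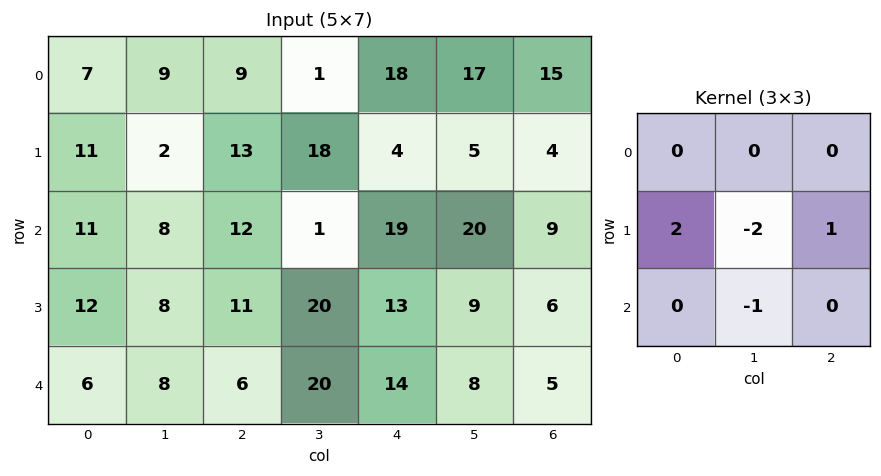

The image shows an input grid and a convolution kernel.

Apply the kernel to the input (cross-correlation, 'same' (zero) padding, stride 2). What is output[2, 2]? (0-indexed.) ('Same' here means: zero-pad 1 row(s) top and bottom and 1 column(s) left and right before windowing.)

20

The receptive field on the zero-padded input at this output position is [20 13 9 / 20 14 8 / 0 0 0]. Elementwise product with the kernel and sum: 20·2 + 14·-2 + 8·1 + 0·-1.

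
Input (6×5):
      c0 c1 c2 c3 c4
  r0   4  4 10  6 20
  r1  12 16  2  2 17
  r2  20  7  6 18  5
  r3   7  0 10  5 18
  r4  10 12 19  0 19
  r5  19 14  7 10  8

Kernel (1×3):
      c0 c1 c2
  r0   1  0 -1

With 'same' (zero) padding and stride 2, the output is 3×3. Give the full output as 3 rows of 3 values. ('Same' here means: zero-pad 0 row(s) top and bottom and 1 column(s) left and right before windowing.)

-4 -2 6
-7 -11 18
-12 12 0

Output[0,0]: The receptive field on the zero-padded input at this output position is [0 4 4]. Elementwise product with the kernel and sum: 0·1 + 4·-1.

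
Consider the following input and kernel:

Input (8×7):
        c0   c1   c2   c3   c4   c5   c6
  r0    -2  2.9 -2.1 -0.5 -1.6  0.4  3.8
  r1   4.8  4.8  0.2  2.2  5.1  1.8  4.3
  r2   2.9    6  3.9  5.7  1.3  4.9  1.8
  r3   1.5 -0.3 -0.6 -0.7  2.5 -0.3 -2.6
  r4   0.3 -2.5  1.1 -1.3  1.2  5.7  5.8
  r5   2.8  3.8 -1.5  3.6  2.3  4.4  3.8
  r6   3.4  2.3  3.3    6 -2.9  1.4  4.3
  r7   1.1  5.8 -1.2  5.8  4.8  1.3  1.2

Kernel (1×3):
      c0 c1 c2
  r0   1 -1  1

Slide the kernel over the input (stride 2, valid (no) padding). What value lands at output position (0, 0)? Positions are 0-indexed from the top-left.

-7

The receptive field on the input at this output position is [-2 2.9 -2.1]. Elementwise product with the kernel and sum: -2·1 + 2.9·-1 + -2.1·1.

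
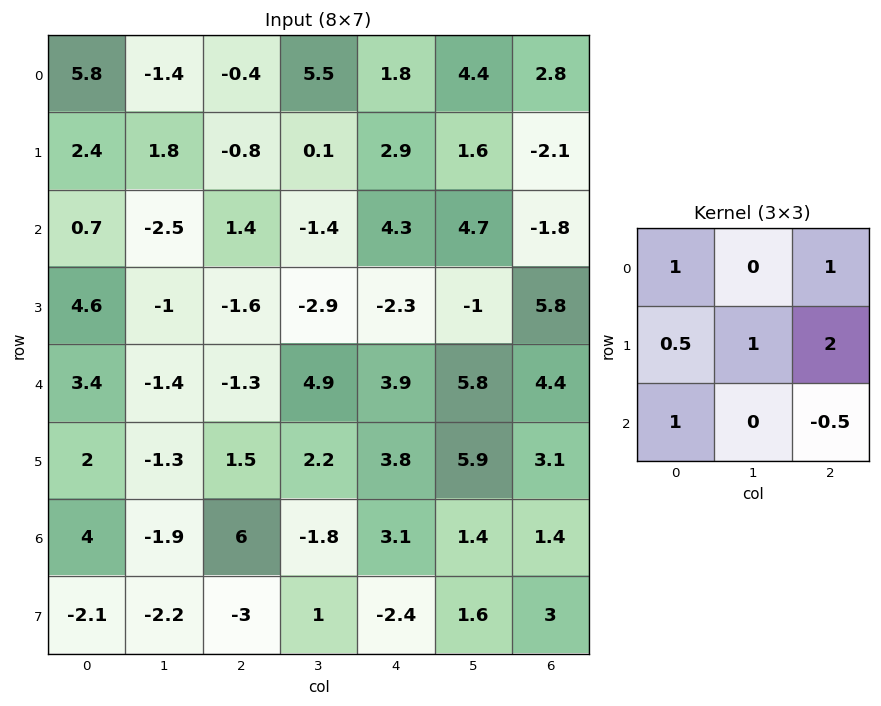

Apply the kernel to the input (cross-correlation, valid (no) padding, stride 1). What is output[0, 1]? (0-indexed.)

The receptive field on the input at this output position is [-1.4 -0.4 5.5 / 1.8 -0.8 0.1 / -2.5 1.4 -1.4]. Elementwise product with the kernel and sum: -1.4·1 + 5.5·1 + 1.8·0.5 + -0.8·1 + 0.1·2 + -2.5·1 + -1.4·-0.5.

2.6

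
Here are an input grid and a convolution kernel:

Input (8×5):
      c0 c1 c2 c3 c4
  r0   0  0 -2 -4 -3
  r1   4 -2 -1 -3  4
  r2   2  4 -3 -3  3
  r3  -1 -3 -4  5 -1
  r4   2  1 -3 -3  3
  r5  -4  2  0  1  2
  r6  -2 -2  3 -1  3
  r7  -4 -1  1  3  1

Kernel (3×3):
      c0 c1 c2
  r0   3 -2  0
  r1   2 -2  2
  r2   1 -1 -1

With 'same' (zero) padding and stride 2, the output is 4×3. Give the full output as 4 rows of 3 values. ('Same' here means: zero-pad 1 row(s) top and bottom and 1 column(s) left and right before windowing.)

Output[0,0]: The receptive field on the zero-padded input at this output position is [0 0 0 / 0 0 0 / 0 4 -2]. Elementwise product with the kernel and sum: 0·3 + 0·-2 + 0·2 + 0·-2 + 0·2 + 0·1 + 4·-1 + -2·-1.

-2 -2 -9
0 0 -23
2 2 4
13 -11 -7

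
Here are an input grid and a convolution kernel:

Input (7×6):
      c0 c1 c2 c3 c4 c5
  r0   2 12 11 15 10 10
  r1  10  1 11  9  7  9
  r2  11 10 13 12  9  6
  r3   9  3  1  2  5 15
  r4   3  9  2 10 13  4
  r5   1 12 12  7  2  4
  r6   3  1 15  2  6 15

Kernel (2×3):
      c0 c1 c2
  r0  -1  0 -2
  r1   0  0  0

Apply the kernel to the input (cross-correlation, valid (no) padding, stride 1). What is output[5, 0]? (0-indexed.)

-25

The receptive field on the input at this output position is [1 12 12 / 3 1 15]. Elementwise product with the kernel and sum: 1·-1 + 12·-2.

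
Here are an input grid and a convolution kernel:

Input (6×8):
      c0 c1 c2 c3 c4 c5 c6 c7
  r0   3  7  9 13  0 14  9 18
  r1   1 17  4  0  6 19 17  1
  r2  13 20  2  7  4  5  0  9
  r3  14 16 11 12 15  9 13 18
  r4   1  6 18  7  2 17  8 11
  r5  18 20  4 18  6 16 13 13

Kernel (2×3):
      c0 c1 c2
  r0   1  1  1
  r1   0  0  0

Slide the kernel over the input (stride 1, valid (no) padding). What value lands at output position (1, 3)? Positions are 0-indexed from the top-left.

The receptive field on the input at this output position is [0 6 19 / 7 4 5]. Elementwise product with the kernel and sum: 0·1 + 6·1 + 19·1.

25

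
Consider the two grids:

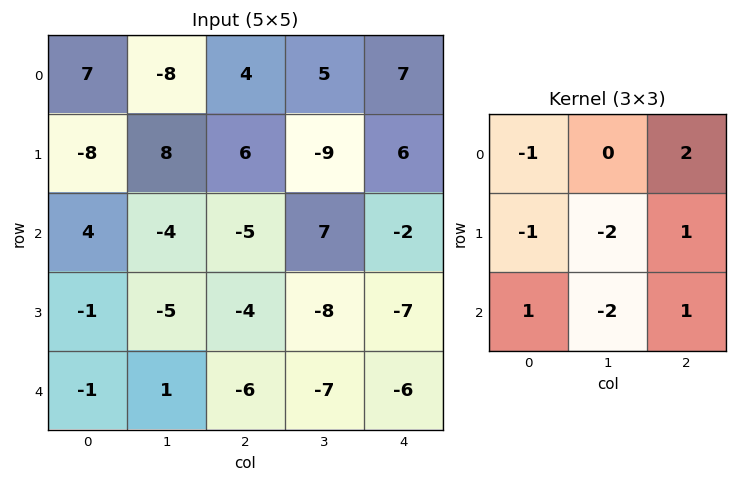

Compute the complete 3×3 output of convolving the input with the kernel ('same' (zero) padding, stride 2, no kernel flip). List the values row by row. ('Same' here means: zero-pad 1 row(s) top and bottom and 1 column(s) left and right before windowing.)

Output[0,0]: The receptive field on the zero-padded input at this output position is [0 0 0 / 0 7 -8 / 0 -8 8]. Elementwise product with the kernel and sum: 0·-1 + 0·2 + 0·-1 + 7·-2 + -8·1 + 0·1 + -8·-2 + 8·1.

2 -8 -40
1 -10 12
-7 -7 27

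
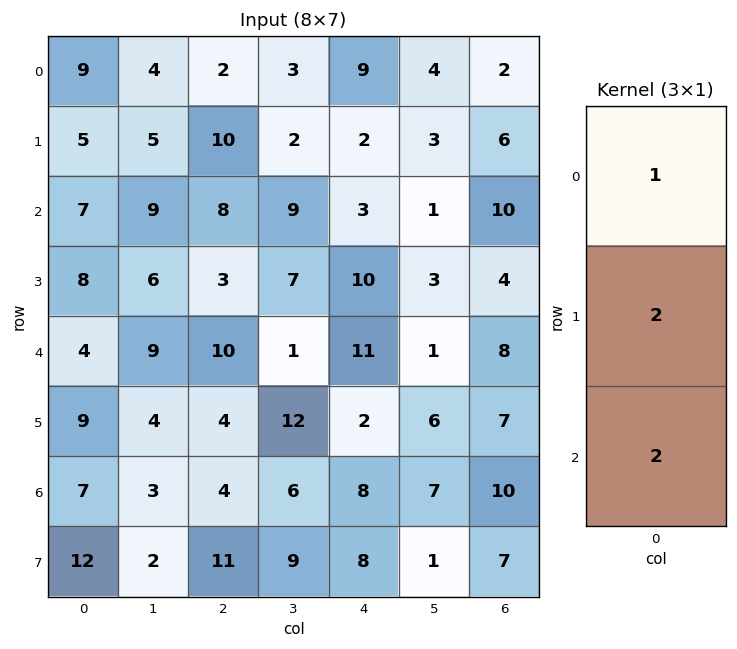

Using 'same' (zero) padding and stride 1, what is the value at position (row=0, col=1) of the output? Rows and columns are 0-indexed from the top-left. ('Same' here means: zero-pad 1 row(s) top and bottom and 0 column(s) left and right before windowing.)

The receptive field on the zero-padded input at this output position is [0 / 4 / 5]. Elementwise product with the kernel and sum: 0·1 + 4·2 + 5·2.

18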